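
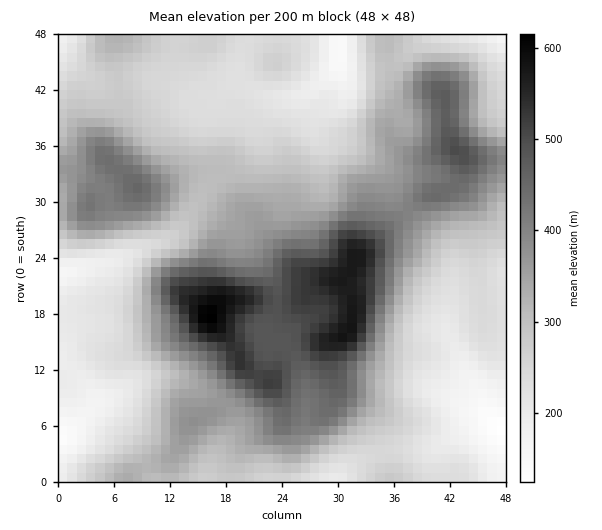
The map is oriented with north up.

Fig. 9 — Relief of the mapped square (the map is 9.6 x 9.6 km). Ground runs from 120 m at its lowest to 620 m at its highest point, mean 320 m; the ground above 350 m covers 33.1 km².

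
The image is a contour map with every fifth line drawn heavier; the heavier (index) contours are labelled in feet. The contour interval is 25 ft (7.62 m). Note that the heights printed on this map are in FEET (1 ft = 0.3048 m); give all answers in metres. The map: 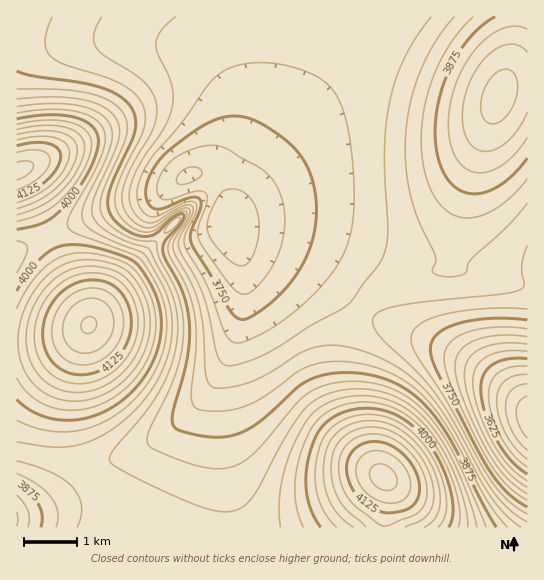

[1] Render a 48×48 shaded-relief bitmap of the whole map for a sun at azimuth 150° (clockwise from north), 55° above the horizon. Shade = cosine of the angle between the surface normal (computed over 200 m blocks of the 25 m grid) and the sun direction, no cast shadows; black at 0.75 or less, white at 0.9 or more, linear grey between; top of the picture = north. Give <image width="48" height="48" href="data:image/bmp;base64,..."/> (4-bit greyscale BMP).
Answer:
<image width="48" height="48" href="data:image/bmp;base64,Qk32BAAAAAAAAHYAAAAoAAAAMAAAADAAAAABAAQAAAAAAIAEAAATCwAAEwsAABAAAAAAAAAAAAAAABEREQAiIiIAMzMzAERERABVVVUAZmZmAHd3dwCIiIgAmZmZAKqqqgC7u7sAzMzMAN3d3QDu7u4A////AGZmZmZnd3d3d3d3d3d3d4iIiaqZmId2ZWZmZnd3d3d3d3d2ZmZnd3iIiZqZmId2VXd3d3d3d3d3d3ZmZmZmZ3eIiZmZiIdmVYh3d3d3d3d3dmZmZmZmZnd4iIiIiHdmVYiHd3d3d3d3ZmZmZmZmZmZ3d4iIh3dmVYiHd3d3d3dmZmZmZmZVVVZmZ3d3d3dmVYiIiHd3d3ZmZmZmZmVVVVVVZmZ3d3dmZoiIiIiId3dmZmZmZlVVVERFVWZmd3d2ZoiIiJmIiHd2ZmZmZlVURERERVVmZ3d3d4iImZmZmIh3ZmZmZlVURERERFVmZ3d3d4iImZmZmZiHZmZmZlVUREM0RFVmZ3eIiHiImZqqqZmIdmZmZlVURERERFVmd3iIiHiImZqqqqmYh2ZmZlVVRERERFVmd4iImXeImZqqqqqZh3ZmZlVVVERERVZneIiZmXd4iZmqqqqZiHZmZlVVVVVVVWZneImZmWd3iJmqqqqZmHZmZmVVVVVVZmd3iJmZmWZneImZqqqZmHdmZmZWZmZmZnd4iZmZmVZmd4iZmZmZmIdmZmZmZmZmd3eIiZmZmVVWZ3iImZmZiIdmZmZmZmd3d3iImZmZmVVVVmd4iJmYiId2ZmZmZmd3d4iImZmZmUREVWZ3iIiIiHd2ZmZmZmd3eIiIiZmZmERERVVmd3iIh3d2ZmZmZmd3d4iIiIiIiEREREVWZ3d3d3d2ZmZmZmZ3d3eIiIiIh1RERERVZnd3d3dmZmZmZmZmd3d3d3d3d1VEREREVnd3d3dmZmZmZmZmZnd3d3d3d2ZVRERERXh3d3dmZmZmZmZmZnd3d3d3d3dmVURERFiod3dmZmZmZmZmd3d3d3eIh4h3ZlVVQyW8mHd2ZmZmZmZnd3d3d4iIiKmYh3ZmVTBMyYd3ZmZmZ3d3d3d3d4iIiKqpmIh3dlIDqoh3d3d3d3d3d3d3d4iIiLuqqpmIh3UgSJh3d3d3d3d3d3d3d4iIiKq7qqqZmIdkRoiHd3d3d3d3d3d3d4iIiJqqqqqqmZh3ZneHd3d3d3d3Zmd3d4iIiHiaqqqqqpmId3d3d3d3d3d3ZmZ3d4iImVZ4maqqqqmZiHd3d3d3d3d3ZmZnd3iImURWeJmqqqqZiId3d3d3d3d3ZmZmd3iIiTNEVniZmZmZiIh3d3d3d3d3ZmZmZ3eIiSMzRWd4iZmZiIh3d3d3d3d3ZmZmZnd4iDMzRFVneIiIiIh3d3d3d3d3ZmZmZmd4iEMzREVmd3iIiIh3d3d3d3d3ZmZmZmZ3iERERFVWZ3d4iId3d3d3d3d3ZmZmZmZ3eFVVVVVWZnd3d3d3d3d3d3d3ZmZlVWZnd2ZmZmZmZnd3d3d3d3d3d3d3ZmZlVVZmd3dmZmZmd3d3d3d3d3d3d3d3dmZlVVVmZ3d3d3d3d3d3d3d3d3d3d3d3dmZlVVVWZnd3d3d3d3d3d3d3d3d3d3d3dmZlVVVWZnd3d3d3d3d3d3d3d3d3d3d3d2ZmVVVVZnd3d3d3d3d3d3d3d3d3d3d3d2ZmVVVVZg=="/>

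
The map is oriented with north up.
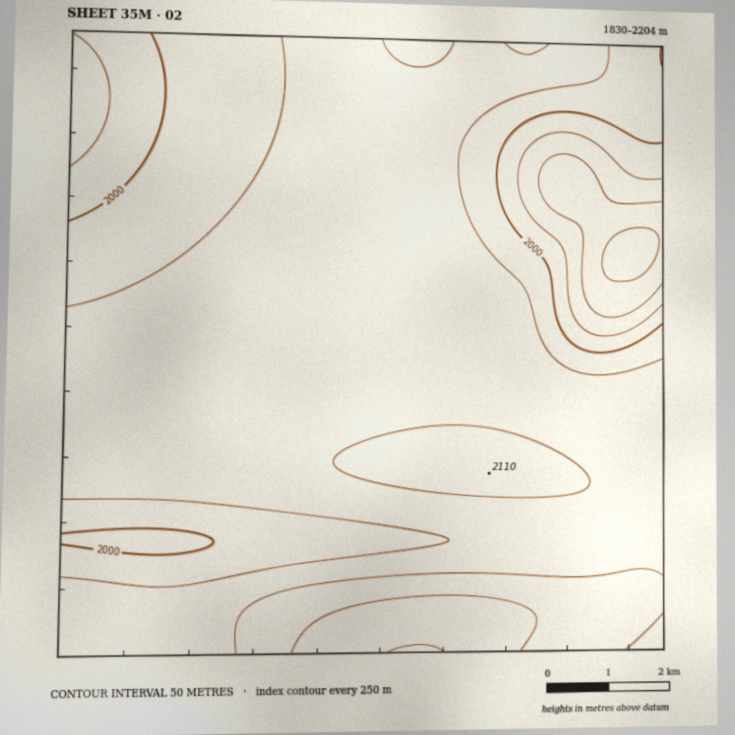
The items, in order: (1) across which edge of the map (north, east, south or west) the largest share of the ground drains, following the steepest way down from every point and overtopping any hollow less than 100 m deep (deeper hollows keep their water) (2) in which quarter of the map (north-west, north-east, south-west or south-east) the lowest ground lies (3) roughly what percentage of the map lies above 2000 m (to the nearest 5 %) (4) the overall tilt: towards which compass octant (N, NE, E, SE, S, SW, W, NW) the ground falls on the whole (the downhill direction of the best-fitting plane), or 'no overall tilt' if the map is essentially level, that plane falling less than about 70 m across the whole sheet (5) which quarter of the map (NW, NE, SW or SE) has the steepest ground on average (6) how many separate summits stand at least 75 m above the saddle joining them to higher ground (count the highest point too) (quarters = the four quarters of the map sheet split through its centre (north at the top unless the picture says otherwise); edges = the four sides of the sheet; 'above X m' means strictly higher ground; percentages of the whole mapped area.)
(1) Most of the ground drains across the western edge.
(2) Look to the north-east quarter for the lowest ground.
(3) Ground above 2000 m makes up about 85 % of the sheet.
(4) The general tilt is down to the north (the land rises towards the south).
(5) The steepest ground, on average, is in the north-east quarter.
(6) There is 1 summit with 75 m or more of prominence.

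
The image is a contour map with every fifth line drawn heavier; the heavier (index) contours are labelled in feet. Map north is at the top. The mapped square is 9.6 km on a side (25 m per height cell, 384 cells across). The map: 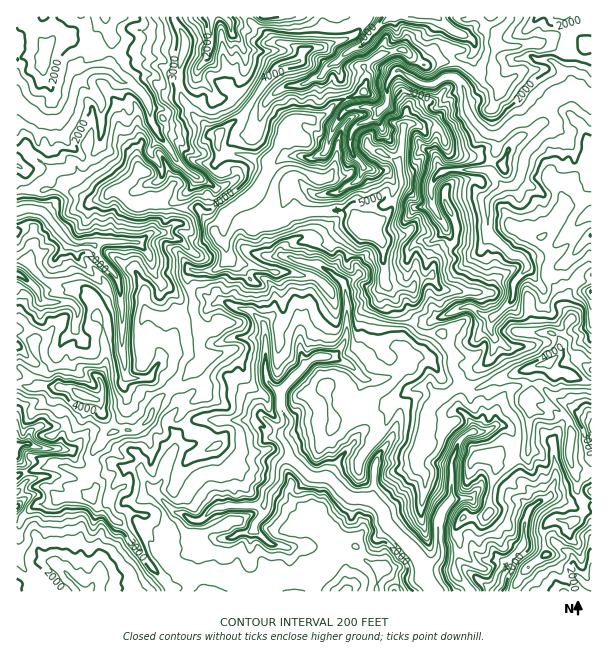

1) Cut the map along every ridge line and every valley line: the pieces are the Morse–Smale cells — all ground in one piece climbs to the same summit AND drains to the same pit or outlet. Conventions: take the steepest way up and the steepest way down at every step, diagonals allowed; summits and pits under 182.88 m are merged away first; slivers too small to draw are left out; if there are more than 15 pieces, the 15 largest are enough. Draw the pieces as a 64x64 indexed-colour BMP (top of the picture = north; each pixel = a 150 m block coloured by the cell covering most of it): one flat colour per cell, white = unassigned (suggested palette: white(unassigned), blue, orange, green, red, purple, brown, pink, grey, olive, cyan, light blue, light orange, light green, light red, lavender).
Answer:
<image width="64" height="64" href="data:image/bmp;base64,Qk12CAAAAAAAAHYAAAAoAAAAQAAAAEAAAAABAAQAAAAAAAAIAAATCwAAEwsAABAAAAAAAAAA////ALR3HwAOf/8ALKAsACgn1gC9Z5QAS1aMAMJ34wB/f38AIr28AM++FwDox64AeLv/AIrfmACWmP8A1bDFAHd3d3d3d3d3cREREREREREQAAAAERERERGqqq7u7u7ud3d3d3d3d3cRERERERERERAAAAARERERGqqqqu7u7u53d3d3d3d3cRERERERERERERAAABEREREaqqqqru7u7nd3d3d3d3dxEREREREREREREQABEREVERqqqqqq7u7ud3d3d3d3dxEREREREREREREREBEREVVRGqqqqqqu7u53d3d3d3dxEREREREREREREREREREVVVEaqqqqqq7u7nd3d3d3d3EREREREREREREREREREVVVURqqqqqqru7ud3d3d3d3EREREREREREREREREREVVVVRGqqqqqqu7u4Hd3d3dxERERERERERERERERERERVVVVEREaqqqqqqrgB3d3dxERERERERERERERERERERVVVVVRERGqqqqqqgAAAAdxERERERERERERERERERERFVVVVVEREaqqra3aAAAAAAAREREREREREREREREREREVVVVVURERqqrd3dAAAAAAARERH/ERERERERERERERERVVVVVRERGqrd3d0AAAAAABEREf8RERERERERERERERFVVVVVEREaqt3d3QAAAAAMwf////EREREREREREREREVVVVVURERqt3d3dAAAAAMzP////8RERERERERERERERVVVVVVERERVd3dAAwAAMzM//////EREREREREREREVVVVVVVURERFV3d3QDMAAzMzP////8RERERERERERERVVVVVVVREREVXd3dAMzMzMzMAAD/8REREREREREREREVVVVVVREVVVVd3d0AzMzMzMwAAA/xEREREREREREREVVVVVVVEVVVVV3d0ADMzMzMwAAAD/8RERERERERERERVVVVVVVVVVVVXd0AAMzMzMzAAAAA/xERERERERERERFVVVVVVVVVVVVdAAAAzMzMAAAAAAABEREREREREREREVVVVVVVVVVVVVAAAAAAAAAAAAAAAEQRERERERERERERFVVVVVVYiIVVUAAACAAAAAAAAEREREEREREREREREREREVVVVViIiIhQAIiIAAAAAAAAREREREERERERERERERERFVVVWIiIiIiIiIgAuwAAAABEREREQREREREREREREREVVVWIiIiIiIiAAAC7sAAAAEREREQRERERERERERERERVVVYiIiIiIiIAAALu7CwAAREREREEREREREREREREREVVYiIiIiIiIgAALu7u7sABEREREERERERERERERERERKIiIiIiIiIiAALu7u7u0REREREQREREREREREREREREiKIiIiIiIiIgAu7u7u7RERERERBEREREREREREREREiIiKIIiiCiIgAC7u7u7tEREREREEREREREREREREREiIiIiIiIiIiiAALu7u7tEREREREERERERERERERERESIiIiIiIiIiKIgAu7REREREREREQRERERERERERERESIiIiIiIiIiKIiAC7RERERERERERBERERERERERERERIiIiIiIiIiKIiCILREREREREREREREQREREREREREREiIiIiIiIiIogiIiRERERERERERERERBERERERERERESIiIiIiIiIiIiIiJEREREREREREREREERERERERERERIiIiIiIiIiIiIiIkREREREREREREREMxERERERERERIiIiIiIiIiIiIiIiREREREREREREREQzESERERERESIiIiIiIiIiIiIiIiJEREREREREREREQzMzIiIRERERIiIiIiIiIiIiIiIiIkREREREREREREQzMzMyIiIiIiIiIiIiIiIiIiIiIiIiRERERDREMzQzMzMzMzMiIiIiIiIiIiIiIiIiIiIiIiJEREQzMzMzMzMzMzMzMyIiIiIiIiIiIiIiIiIiIiIiIjMzMzMzMzMzMzMzMzMzMiIiIiIiIiIiIiIiIiIiIiIiMzMzMzMzMzMzMzMzMzMiIiIiIiIiIiIiIiIiIiIiIiIzMzMzMzMzMzMzMzMzMyIiIiIiIiIiIiIiIiIiIiIiIjMzMzMzMzMzMzMzMzZmIiIiIiIiIiIiIiIiIiIiIiIiMzMzMzMzMzMzMzM2ZmZiIiIiIiIiIiIiIiIiIiIiIiIzMzMzMzMzMzMzMzZmZmYiIiIiIiIiIiIiIiIiIiIiIjMzMzMzMzMzMzM5lmZmZiIiIiIiIiIiIiIiIiIiIiIiMzMzMzMzMzMzM5mZlmZmYiIiIiIiIiIiIiIiIiIiIiIzMzMzMzMzMzM5mZmZZmZmZmIiIiIiIiIiIiIiIiIiIjMzMzMzMzMzMzmZmZlmZmZmZiIiIiIiIiIiIiIiIiIiMzMzMzMzMzMzmZmZmZZmZmZmZiIiIiIiIiIiIiIiIiIzMzMzMzMzMzOZmZmZmWZmZmZmYiIiIiIiIiIiIiIiIjMzMzMzMzMzM5mZmZmZZmZmZmZiIiIiIiImYiIiIiIiMzMzMzMzMzMzmZmZmZmZZmZmZmIiIiIiImZiIiIiIiIzMzMzMzMzMzOZmZmZmZmZZmZmZiIiZmZmZmIiIiIiIjMzMzMzMzMzMzmZmZmZmZAAZmZmZmZmZmZmYiIiIiIiMzMzMzMzMzMzOZmZmZkAAAAABmZmZmZmZmZiIiIiIiIzMzMzMzMzMzOZmZmZkAAAAAAAZmZmZmZmZmIiIiIiIjMzMzMzMzMzM5mZmZkAAAAAAAAGZmZmZmZmIiIiIiIi"/>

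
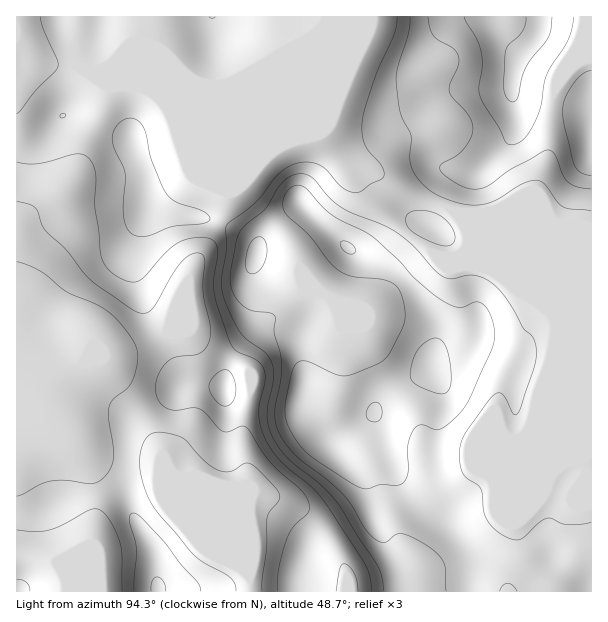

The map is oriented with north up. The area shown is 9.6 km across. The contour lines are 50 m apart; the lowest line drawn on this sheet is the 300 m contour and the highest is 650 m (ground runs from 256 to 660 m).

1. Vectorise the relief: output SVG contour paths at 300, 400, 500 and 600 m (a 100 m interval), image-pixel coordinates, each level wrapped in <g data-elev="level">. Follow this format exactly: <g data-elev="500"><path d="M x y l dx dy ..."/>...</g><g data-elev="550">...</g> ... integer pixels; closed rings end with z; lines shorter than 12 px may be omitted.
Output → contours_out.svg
<g data-elev="300"><path d="M30 591l-1-4-3-5-9-3"/><path d="M236 591l-1-6-3-6-8-6-21-11-9-7-35-40-9-14-8-21-2-19 3-18 4-6 4-3 11-2 20 5 5 4 19 21 15 9 9 1 15-9 6 1 9 7 18 20 2 4-1 5-10 12-2 7 0 27-5 33 0 12"/><path d="M17 530l18 2 13-2 14-5 28-15 6-1 5 1 10 13 9 20 2 12 0 36"/><path d="M17 262l22 8 27 22 30 12 13 8 11 11 11 15 6 10 1 9-3 15-4 12-5 5-13 10-4 8-1 10 6 39-3 11-5 9-7 5-7 3-27-4-17 2-31 14"/></g><g data-elev="400"><path d="M165 591l-1-9-6-5-3 1-3 3-1 10"/><path d="M221 405l6 1 4-2 5-11 0-7-3-9-3-5-5-2-4 1-6 4-5 6-1 5 3 10z"/><path d="M17 162l10 2 12-1 38-9 6 0 6 4 4 7 3 9-1 32 7 52 8 13 15 9 9 2 7-3 27-28 14-10 10-3 11-1 7 2 5 3 3 10-4 27 0 14 15 46 7 11 21 10 4 5 3 6 1 10-6 23 0 9 1 12 5 13 7 12 8 11 32 27 15 18 39 60 4 10 2 15"/><path d="M40 17l4 13 13 30 1 6-2 5-19 18-20 25"/></g><g data-elev="500"><path d="M500 591l3-5 4-3 6 2 4 6"/><path d="M591 522l-10 2-14 1-19-7-9 5-17 15-6 2-7-2-12-7-9-9-4-10-3-23-4-4-11-8-4-6-2-10 0-12 2-10 6-10 21-29 8-7 4 0 3 3 9 18 2 1 3-2 18-51 0-12-2-11-3-4-7-6-12-21-11-17-12-10-12-5-10-1-15 4-9-3-9-7-21-24-17-13-12-7-31-12-12-6-11-9-15-18-6-4-9-2-9 2-12 10-14 23-18 15-7 7-4 11-6 34 3 16 9 13 9 5 19 3 5 4-1 16 6 20 2 13-1 15-6 30 3 18 6 12 11 14 33 25 17 17 7 9 13 22 9 10 6 4 4 1 12-9 8 0 19 9 14 11 5 6 3 7 1 24"/><path d="M439 245l10 1 4-3 2-3-1-9-7-10-9-6-10-4-12 0-8 2-2 8 4 9 10 7z"/><path d="M410 17l-2 18-11 34-1 14 4 30 11 24-1 19 1 9 4 9 7 9 9 8 12 7 18 5 15 2 16-3 30-18 15-4 8 4 12 17 6 6 7 2 21 2"/></g><g data-elev="600"><path d="M373 422l5-1 4-5-1-9-4-5-6 2-5 9 1 6z"/><path d="M437 393l7 1 5-4 2-6 0-9-2-16-3-12-5-7-6-2-9 4-9 9-5 11-2 13 1 5 5 4z"/><path d="M349 254l4 0 2-2-1-5-6-5-7 0 1 6z"/><path d="M591 71l-9 3-9 10-8 15-2 12 1 15 10 39 7 8 10 3"/><path d="M464 17l13 22 4 14 1 13-3 23 2 9 18 30 7 14 6 3 6-2 6-4 11-17 6-15 5-31 22-35 4-12 2-12"/></g>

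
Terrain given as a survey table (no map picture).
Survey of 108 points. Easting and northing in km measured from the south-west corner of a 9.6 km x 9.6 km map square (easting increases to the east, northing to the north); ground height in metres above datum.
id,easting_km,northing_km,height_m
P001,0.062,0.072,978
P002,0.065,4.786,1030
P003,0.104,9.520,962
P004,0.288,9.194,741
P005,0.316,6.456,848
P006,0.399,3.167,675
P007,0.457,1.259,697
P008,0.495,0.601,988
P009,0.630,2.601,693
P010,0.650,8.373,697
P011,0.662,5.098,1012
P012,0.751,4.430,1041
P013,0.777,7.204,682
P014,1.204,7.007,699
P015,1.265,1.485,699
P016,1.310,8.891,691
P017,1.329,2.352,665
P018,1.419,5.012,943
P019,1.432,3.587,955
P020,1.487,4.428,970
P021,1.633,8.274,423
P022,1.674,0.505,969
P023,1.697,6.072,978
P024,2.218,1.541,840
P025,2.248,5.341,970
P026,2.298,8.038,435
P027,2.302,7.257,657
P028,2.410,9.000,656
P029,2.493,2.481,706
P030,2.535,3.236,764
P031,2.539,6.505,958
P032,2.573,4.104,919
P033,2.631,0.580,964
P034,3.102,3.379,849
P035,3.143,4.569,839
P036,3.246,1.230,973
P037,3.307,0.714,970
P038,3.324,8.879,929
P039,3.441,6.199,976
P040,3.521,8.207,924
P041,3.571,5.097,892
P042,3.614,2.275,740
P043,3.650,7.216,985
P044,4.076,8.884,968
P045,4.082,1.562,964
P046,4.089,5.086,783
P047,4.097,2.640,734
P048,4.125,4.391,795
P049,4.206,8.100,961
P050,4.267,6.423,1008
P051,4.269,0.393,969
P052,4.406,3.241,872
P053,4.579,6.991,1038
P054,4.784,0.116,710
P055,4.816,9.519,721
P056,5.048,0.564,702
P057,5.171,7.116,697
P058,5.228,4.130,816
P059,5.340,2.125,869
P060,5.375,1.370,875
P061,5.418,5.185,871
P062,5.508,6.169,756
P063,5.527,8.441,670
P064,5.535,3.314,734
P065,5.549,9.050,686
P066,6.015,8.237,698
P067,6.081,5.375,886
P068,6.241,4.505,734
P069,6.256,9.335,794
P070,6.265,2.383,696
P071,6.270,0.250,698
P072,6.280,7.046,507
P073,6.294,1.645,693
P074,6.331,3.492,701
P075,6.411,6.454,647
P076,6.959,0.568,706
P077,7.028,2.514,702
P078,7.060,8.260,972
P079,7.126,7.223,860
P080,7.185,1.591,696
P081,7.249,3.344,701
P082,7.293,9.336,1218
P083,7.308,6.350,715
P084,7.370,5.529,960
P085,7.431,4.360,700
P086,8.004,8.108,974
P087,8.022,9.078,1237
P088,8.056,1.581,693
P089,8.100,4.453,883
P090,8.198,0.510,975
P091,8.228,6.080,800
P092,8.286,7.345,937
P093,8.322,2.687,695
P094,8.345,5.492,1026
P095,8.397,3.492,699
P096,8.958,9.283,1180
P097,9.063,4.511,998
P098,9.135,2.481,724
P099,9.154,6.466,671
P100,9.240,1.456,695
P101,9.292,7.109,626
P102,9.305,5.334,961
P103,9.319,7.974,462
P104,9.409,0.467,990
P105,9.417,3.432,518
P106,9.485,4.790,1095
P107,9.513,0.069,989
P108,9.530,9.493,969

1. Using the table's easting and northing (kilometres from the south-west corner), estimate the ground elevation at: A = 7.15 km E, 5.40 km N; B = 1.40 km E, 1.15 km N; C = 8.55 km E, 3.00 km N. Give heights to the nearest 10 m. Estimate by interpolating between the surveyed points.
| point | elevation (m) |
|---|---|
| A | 870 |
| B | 780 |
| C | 710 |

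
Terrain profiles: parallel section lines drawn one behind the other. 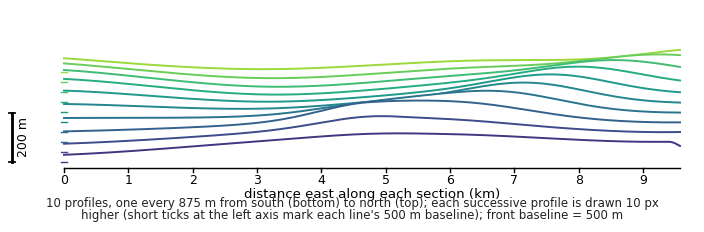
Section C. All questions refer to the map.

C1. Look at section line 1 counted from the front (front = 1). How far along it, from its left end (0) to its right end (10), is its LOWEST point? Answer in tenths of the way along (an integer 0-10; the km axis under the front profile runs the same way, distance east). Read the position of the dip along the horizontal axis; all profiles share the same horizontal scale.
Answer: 0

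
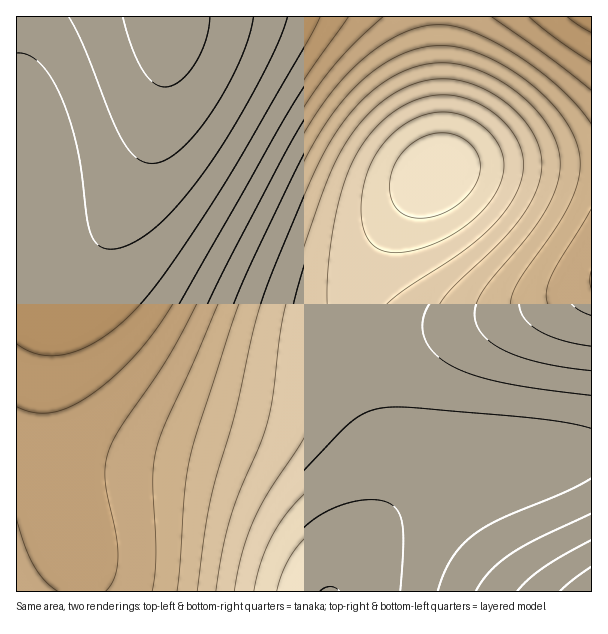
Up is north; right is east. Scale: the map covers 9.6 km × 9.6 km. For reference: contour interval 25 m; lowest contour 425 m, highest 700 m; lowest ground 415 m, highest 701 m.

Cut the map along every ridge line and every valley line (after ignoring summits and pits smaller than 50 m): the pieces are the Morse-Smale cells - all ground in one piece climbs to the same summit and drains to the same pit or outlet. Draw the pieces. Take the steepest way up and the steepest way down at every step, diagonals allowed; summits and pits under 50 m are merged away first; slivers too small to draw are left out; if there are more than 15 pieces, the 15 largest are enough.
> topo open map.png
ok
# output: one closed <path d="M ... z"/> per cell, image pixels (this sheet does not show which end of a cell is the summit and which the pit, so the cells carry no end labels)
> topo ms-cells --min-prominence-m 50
<path d="M165 16l-149 1 0 574 316 1 12-23 24-33 28-30 30-22 15-8 44-12 106-12 0-164-60 19-96 24-69 12-61 3-56-8-37-12-44-22-34-28-13-19-3-9 0-17 4-16 20-45 15-50 9-55 2-44z"/><path d="M437 16l-270 0-1 49-9 55-15 50-20 45-4 16 0 17 3 9 13 19 34 28 44 22 37 12 56 8 61-3 69-12 96-24 60-19 0-124-111 0-41 6 3-18 0-29z"/><path d="M591 452l-106 12-21 5-38 15-30 22-28 30-24 33-12 22 259 1z"/><path d="M591 16l-153 1 4 106-2 47 9-2 31-4 112 0z"/>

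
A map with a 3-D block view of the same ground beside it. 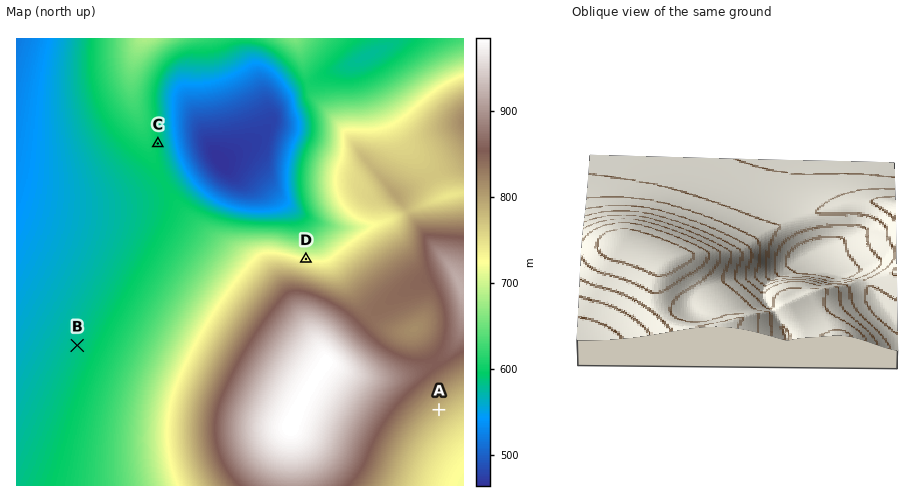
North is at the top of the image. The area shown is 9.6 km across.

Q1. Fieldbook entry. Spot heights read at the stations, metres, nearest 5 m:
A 785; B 585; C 595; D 720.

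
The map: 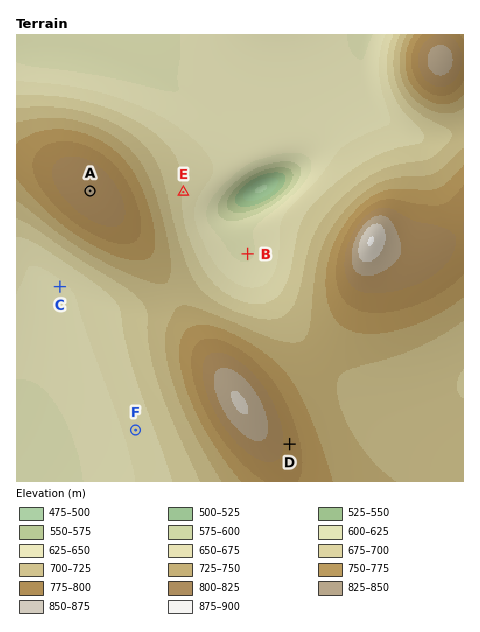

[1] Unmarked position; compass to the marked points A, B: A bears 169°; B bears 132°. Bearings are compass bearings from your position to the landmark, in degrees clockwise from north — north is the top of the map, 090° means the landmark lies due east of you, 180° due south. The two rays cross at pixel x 72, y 95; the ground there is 670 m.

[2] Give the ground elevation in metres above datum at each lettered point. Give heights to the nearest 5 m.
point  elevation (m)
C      645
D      790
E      670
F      660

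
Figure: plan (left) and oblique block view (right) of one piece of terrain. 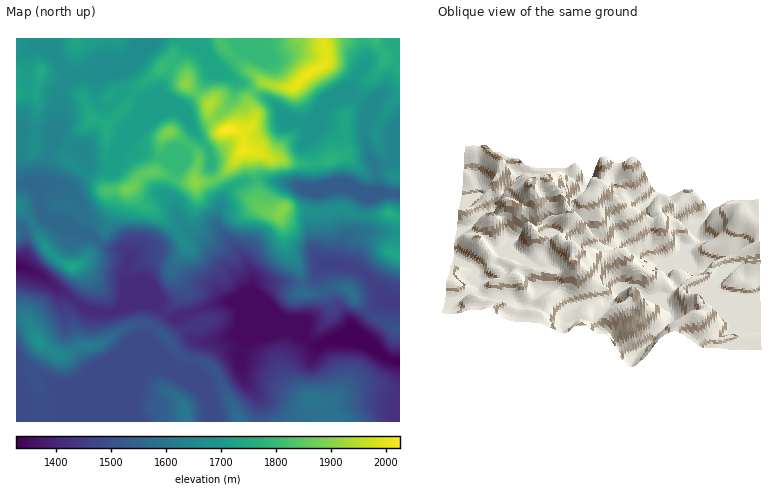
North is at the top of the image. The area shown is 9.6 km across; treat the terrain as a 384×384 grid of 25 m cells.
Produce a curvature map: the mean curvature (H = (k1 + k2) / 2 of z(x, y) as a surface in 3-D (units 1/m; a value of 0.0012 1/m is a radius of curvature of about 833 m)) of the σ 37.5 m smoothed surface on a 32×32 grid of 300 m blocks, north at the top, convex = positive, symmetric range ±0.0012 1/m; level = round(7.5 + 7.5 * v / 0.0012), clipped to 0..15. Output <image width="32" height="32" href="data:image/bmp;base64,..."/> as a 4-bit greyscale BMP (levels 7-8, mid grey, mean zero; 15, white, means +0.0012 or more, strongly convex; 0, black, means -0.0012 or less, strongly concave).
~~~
<image width="32" height="32" href="data:image/bmp;base64,Qk12AgAAAAAAAHYAAAAoAAAAIAAAACAAAAABAAQAAAAAAAACAAATCwAAEwsAABAAAAAAAAAAAAAAABEREQAiIiIAMzMzAERERABVVVUAZmZmAHd3dwCIiIgAmZmZAKqqqgC7u7sAzMzMAN3d3QDu7u4A////AHiHd3d3aHjEddiJmHeJmHd4h4d3d3laxWq2RnmYh3ZneId3d3dpu1Ztc2iKupmHd3llV3d3eHR3izaZiXeJmaiFSZRnd3d3eNdHiIc3map1N77HZGd3aaqFaIqIVpiVNU+4fu5Xdpo0V3dnl2RVVUtslVdq2GjHeYZndmeKVlSMmoWHVGvaU4q6Z3dUOcI8uJqVk0ZUVXhTV2dziEaUx2aYlDebZ3dZu3VXR9/ra/VndkBaqVdzqXZqdYZHWL2VVlIH+odXZdhmh3RGfVVVRFhDv764dZeKqVeVir02ZVatVfU2szZmKteYRlq4Bnh3642mdT5TMl1ogmQ3uziVdldbRmd5iHrGiCfYa8lYhmZYtniXWIm9hJdojNv3u8zb/8V5dHxqh2OMM5ya90SrITRmd2TPz5I47JNnpRAjRDU1ZVVodinMxtmdMzIjliGsnpiZx0pVelZaDNmP/N3r03Z7WHdbaEdmexbbyqFom5O3anaFTFd6uJC2d7a1WHlmpmllfXtnVf4Fz7uQKGZrWJZqd1i3p3ZFHGSa80ZmnVa1enZrV3pndB7Ua3BJZGd2appmjFuXdUrG22gr/4I2h0h5h2ZmaMlM8zQV+o7Jc3xoicZ3d3VMp9VVrENIzuhFt3ZmmGaHVrh1W4Z2VVnEU6eHdqqYp3RnZpp3d5d7pomW"/>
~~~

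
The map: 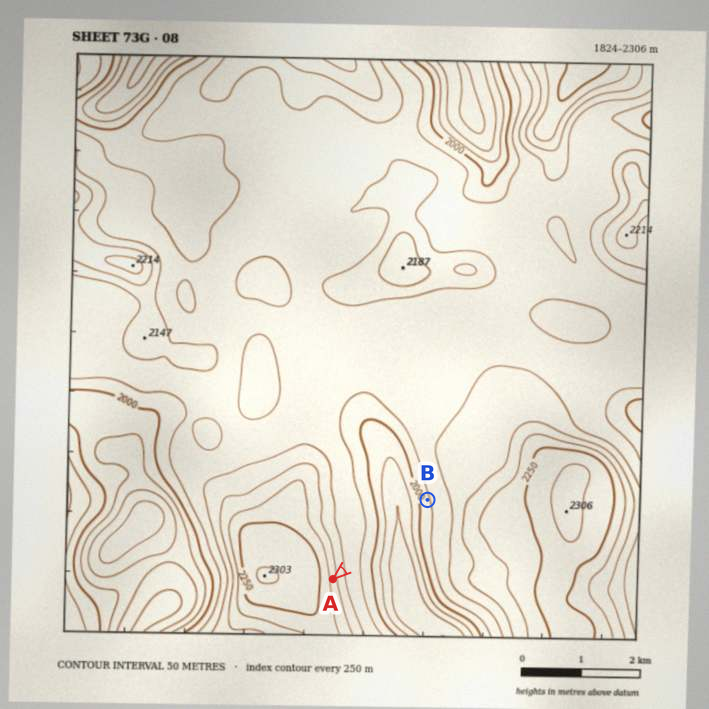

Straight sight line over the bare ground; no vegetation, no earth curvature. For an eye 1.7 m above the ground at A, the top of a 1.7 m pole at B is visible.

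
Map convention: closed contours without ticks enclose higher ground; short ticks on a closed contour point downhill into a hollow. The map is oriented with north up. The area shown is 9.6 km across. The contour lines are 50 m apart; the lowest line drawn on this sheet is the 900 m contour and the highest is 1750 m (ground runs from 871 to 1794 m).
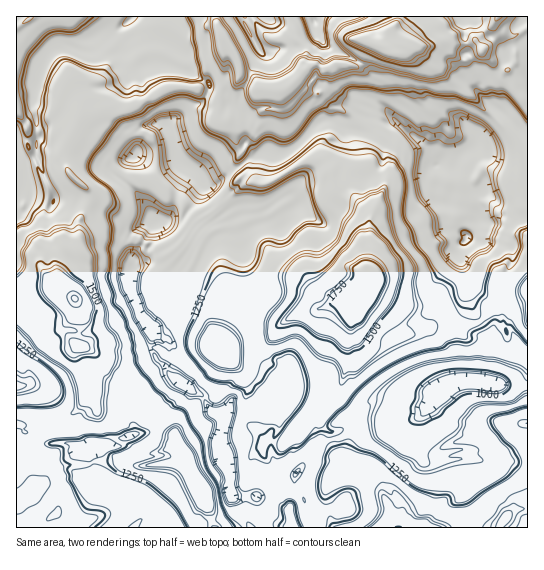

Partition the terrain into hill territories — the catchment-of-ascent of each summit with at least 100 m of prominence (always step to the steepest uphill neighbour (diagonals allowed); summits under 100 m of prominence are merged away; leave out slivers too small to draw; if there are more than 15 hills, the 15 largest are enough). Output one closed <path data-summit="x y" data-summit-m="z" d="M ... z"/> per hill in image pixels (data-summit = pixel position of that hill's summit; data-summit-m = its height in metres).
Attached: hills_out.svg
<path data-summit="355 305" data-summit-m="1794" d="M506 115l-3 0-13 14-13 9 0 7-3 3-9 4-12 12-7 3-9-2-4-3-4-12-12-13-16-10-8-10-15 3-11 11-10 0-20-6-7-4-8 0-31 28-8 4-18-2-16 8-10 8-10 4-20 16-16-18-7-2-7-8-7-24-7-11-6-1-14 2-6 5-3 24-22 13-2 4 23 19 21 32-9 1-10 5-8 9 2 36-3 9 4 7 8 26 10 14 16-5 14-13 7-25 21-41 11-10 19 0 3 7 3 19 0 16 3 12-2 20 10 20-3 9 1 9 8 14 16 15 10-1 4 7-1 3-20 4-6 6 0 8-3 2-15 4-18 1-11 39 3 8 8 6 3 14 14 0 14-6 15 0 12 6 8-1 21-31 12-5 15-3 13-8 24-2 10-6 26-2 9-6 11-15 2-9 10-6 22-3 32 4 11-10 7-17-3-18-9-12-8 2-7 12-1 17 0-21-8-15-10-11-5-16-3-22-6-18 0-5 6-9 3-12 5-6 14 0 11-7 30 1 0-79-5-3-7-12z"/><path data-summit="75 298" data-summit-m="1725" d="M125 24l-11 8-20 5-9 12-14-2-17 2-7 8-4 8-8 24-3 16 5 21-1 29-16 7 5 11 4 29-4 9-9 4 1 313 117 0 9-10-3-15-10-8-28-10-9 0 2-12-6-15 0-7 6-4 19 0 7-8 26-7 20-15 5-8 13-10 4-8-3-6-17-11-18-24 1-17-12-18-8-26-4-7 3-9-2-36 8-9 10-5 9-1-21-32-16-11-7-9 10-9 14-7 1-21 4-5 18-5 7 1 12-7 13-12 10-2 7-10 1-10-20-12-24-8-8-2-10 3-7-19-12-11z"/><path data-summit="394 53" data-summit-m="1641" d="M527 16l-394 0-5 7 6 10 29 6 8 4 14 12 2 15 22 13-1 10-7 10-10 2-13 12-13 8 7 10 7 24 7 8 7 2 16 18 20-16 10-4 10-8 16-8 18 2 8-4 31-28 8 0 7 4 20 6 10 0 11-11 15-3 8 10 16 10 12 13 4 12 4 3 6 2 10-3 12-12 9-4 3-3 0-7 13-9 13-14 11 6 9 14 4 2z"/><path data-summit="398 527" data-summit-m="1505" d="M469 380l-16 1-14 6-4 11-11 15-9 6-26 2-10 6-24 2-13 8-15 3-12 5-20 30 0 7 8 11 1 8 7 13 1 13 158 1 3-10-8-17 0-6 10-12-3-24 11 1 8-5 16 6 21-3 0-71-39-3z"/><path data-summit="203 494" data-summit-m="1489" d="M190 389l-5 9-13 11-1 5-24 18-26 7-7 8-19 0-6 4 0 7 6 15-2 12 9 0 28 10 10 8 3 15-8 8 0 2 109-1-7-22-8-12-1-30-8-6-3-8 10-34-13-2-11-16z"/><path data-summit="219 349" data-summit-m="1490" d="M229 233l-12 3-9 9-21 41-7 25-14 13-15 6 8 7 10 4 0 9-5 12 0 4 5 8 22 17 8 2 10 16 8 6 9 0 3-6 17 0 15-4 3-2 0-8 6-6 21-4-3-10-11 1-16-15-8-14-1-9 3-9-10-20 2-20-6-47-3-7z"/><path data-summit="527 289" data-summit-m="1485" d="M509 216l-11 0-11 7-14 0-5 6-3 12-6 9 0 5 6 18 3 22 5 16 10 11 8 15 0 21 1-17 7-12 8-2 9 12 3 8-3 19-4 8-11 9 2 2 24 2 1-169z"/><path data-summit="29 19" data-summit-m="1355" d="M131 16l-115 1 0 136 5 8 15-6 1-29-5-23 7-28 8-18 7-8 11-2 20 2 9-12 23-6 13-11z"/><path data-summit="505 519" data-summit-m="1480" d="M494 455l-11 5-11-1 3 24-10 12 0 6 8 17-2 9 56 1 1-69-21 2z"/><path data-summit="293 527" data-summit-m="1332" d="M274 471l-15 0-14 6-15-1-1 17 4 3 22 0 6 23 5 9 45 0 0-14-7-13-1-8-8-11 0-5-14-1z"/>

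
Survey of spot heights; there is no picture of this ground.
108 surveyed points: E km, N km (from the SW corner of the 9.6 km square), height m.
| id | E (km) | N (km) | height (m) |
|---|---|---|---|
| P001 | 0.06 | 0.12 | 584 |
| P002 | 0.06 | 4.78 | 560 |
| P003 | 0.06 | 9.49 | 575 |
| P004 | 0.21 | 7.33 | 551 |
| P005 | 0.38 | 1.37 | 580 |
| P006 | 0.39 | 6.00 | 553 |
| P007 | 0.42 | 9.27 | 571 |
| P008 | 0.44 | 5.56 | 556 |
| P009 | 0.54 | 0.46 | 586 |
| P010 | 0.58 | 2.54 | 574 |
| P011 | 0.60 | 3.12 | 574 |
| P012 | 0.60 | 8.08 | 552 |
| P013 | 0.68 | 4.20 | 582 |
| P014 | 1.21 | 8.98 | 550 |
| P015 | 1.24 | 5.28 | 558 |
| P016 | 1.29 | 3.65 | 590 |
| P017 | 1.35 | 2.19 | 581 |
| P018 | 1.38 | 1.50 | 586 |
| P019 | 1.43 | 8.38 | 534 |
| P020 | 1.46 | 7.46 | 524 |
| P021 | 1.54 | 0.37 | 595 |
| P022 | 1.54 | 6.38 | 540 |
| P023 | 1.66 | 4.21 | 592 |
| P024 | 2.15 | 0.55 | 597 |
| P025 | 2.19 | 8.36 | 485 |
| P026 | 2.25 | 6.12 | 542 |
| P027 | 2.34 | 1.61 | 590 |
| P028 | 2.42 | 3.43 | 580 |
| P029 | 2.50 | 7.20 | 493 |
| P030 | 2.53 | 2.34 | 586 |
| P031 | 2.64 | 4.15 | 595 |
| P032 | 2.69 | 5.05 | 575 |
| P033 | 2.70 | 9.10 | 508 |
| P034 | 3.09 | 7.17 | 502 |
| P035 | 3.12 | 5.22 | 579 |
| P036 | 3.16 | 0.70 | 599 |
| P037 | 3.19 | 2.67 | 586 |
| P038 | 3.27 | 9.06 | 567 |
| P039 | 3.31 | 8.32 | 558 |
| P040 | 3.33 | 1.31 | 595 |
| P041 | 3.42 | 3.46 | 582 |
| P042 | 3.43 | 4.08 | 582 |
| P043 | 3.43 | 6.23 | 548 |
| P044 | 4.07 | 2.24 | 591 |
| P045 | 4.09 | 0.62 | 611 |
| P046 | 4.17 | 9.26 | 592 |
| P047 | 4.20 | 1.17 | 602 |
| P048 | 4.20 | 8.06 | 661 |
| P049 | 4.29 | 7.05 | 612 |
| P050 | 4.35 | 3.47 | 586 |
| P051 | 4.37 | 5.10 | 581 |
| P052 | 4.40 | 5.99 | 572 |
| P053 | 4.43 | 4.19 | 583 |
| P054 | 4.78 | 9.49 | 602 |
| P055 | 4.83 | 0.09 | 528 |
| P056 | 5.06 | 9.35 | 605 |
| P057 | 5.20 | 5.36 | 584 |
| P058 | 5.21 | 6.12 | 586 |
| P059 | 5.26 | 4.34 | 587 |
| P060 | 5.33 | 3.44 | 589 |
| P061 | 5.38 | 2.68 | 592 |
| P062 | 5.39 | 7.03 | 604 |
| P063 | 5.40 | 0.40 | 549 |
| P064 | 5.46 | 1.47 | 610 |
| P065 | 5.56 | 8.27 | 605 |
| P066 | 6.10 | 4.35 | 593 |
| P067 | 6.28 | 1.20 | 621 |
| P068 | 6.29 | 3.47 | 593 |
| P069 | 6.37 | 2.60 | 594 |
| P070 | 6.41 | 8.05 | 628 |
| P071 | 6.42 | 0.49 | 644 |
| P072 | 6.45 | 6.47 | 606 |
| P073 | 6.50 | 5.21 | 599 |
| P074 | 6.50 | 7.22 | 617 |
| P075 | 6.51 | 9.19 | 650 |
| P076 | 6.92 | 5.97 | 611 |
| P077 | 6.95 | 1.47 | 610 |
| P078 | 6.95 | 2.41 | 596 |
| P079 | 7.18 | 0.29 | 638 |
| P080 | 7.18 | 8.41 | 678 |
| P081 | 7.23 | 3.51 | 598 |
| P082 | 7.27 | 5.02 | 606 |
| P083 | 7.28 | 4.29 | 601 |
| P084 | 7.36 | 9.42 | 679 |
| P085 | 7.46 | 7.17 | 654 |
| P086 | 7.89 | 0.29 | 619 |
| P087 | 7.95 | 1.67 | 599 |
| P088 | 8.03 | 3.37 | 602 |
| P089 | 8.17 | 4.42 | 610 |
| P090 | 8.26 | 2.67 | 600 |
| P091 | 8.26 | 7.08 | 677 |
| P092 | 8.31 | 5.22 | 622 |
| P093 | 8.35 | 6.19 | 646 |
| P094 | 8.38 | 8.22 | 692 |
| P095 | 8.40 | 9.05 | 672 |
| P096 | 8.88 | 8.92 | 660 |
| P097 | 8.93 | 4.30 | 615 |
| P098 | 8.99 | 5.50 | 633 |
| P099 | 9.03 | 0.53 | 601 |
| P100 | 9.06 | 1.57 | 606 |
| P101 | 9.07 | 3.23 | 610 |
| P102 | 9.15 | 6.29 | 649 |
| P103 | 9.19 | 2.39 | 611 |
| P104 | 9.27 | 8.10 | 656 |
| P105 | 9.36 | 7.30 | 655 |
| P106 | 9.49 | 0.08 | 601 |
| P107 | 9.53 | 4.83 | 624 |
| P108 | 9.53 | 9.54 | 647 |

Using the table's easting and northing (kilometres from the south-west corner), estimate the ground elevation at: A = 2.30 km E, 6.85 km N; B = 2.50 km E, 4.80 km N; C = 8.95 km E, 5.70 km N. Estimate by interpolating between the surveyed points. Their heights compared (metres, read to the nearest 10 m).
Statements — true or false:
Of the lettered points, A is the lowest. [true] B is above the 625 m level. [false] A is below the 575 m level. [true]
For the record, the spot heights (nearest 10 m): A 510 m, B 580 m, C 640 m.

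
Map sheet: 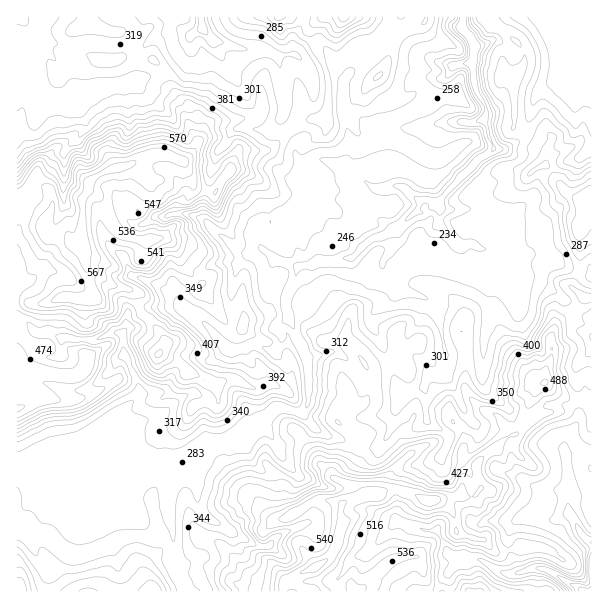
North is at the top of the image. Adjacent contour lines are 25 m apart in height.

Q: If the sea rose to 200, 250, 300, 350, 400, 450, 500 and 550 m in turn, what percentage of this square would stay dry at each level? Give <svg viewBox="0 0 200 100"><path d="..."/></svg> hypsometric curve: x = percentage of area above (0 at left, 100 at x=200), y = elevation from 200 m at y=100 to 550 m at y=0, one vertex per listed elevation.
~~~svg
<svg viewBox="0 0 200 100"><path d="M194 100l-21-14-47-15-44-14-26-14-18-14-16-15-12-14"/></svg>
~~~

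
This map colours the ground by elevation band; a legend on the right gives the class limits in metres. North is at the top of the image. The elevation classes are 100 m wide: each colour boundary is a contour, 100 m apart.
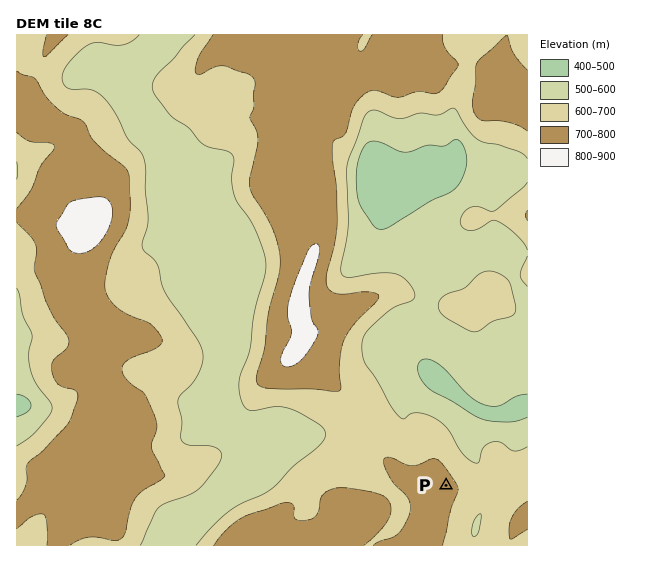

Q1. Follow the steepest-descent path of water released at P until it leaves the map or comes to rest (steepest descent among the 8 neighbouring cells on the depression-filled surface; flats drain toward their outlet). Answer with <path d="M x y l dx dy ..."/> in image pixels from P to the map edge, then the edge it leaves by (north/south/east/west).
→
<path d="M446 485l4 0 23-22 0-10-6-9 0-11 11-10 1-3 0-8 12 1 2 2 10 0 2-2 10 0 10-6 2 0"/>
exit: east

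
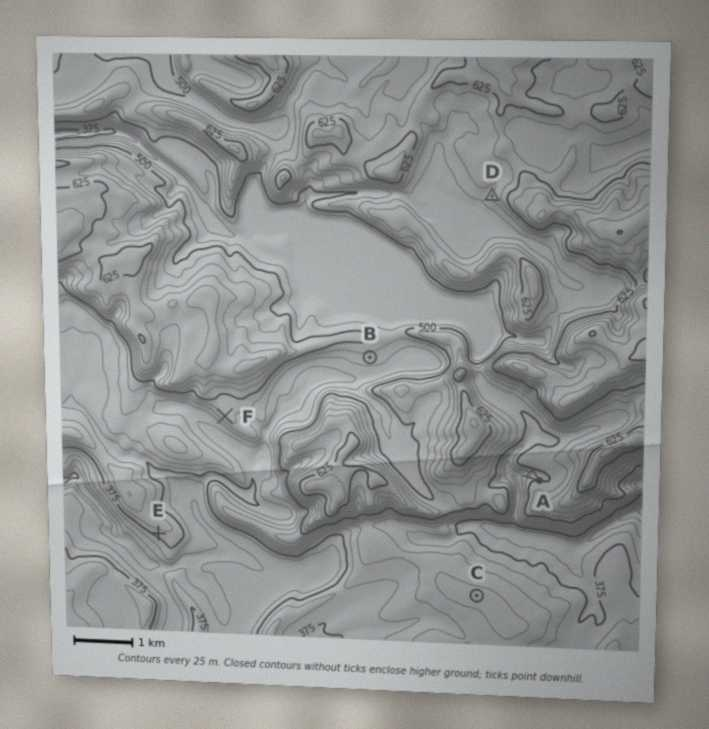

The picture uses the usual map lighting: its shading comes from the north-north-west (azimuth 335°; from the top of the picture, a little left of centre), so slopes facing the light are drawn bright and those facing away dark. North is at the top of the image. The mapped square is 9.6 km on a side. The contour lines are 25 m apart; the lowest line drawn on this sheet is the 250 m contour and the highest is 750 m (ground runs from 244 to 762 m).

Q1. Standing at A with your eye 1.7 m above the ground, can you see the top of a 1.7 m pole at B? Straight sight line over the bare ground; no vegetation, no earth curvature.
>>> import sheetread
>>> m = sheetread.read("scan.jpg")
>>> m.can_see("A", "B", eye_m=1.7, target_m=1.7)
False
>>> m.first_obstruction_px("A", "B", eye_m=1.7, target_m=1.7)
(504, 455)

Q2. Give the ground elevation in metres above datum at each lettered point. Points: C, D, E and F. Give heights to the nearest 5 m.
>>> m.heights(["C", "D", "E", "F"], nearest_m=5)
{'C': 455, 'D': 575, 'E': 390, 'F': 475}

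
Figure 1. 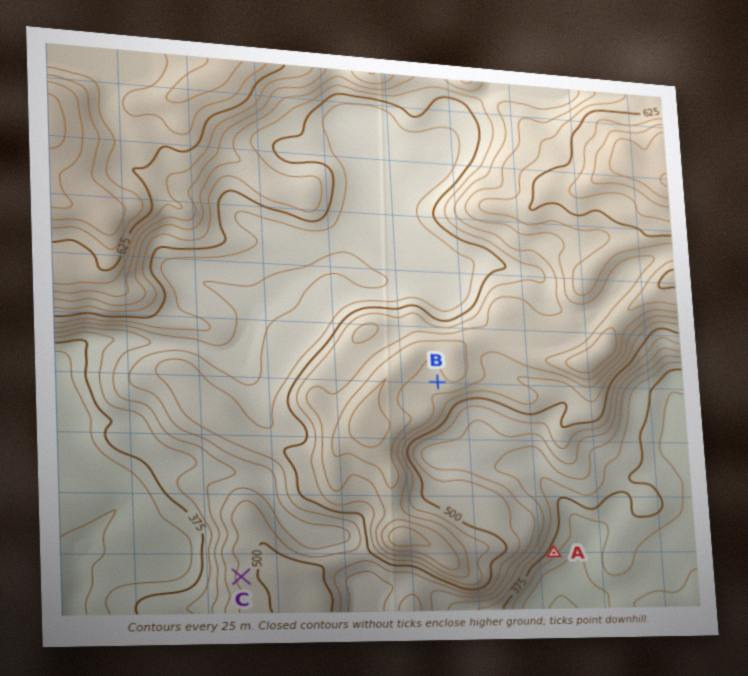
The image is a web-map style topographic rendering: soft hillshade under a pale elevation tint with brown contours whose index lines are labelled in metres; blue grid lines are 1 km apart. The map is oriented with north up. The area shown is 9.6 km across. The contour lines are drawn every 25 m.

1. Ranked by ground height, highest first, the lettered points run B C A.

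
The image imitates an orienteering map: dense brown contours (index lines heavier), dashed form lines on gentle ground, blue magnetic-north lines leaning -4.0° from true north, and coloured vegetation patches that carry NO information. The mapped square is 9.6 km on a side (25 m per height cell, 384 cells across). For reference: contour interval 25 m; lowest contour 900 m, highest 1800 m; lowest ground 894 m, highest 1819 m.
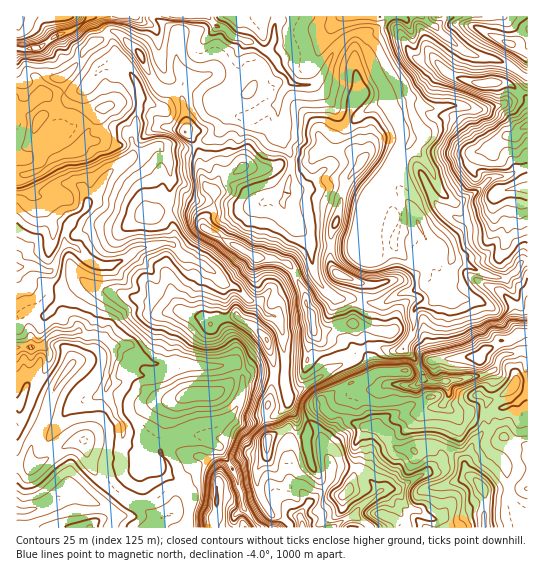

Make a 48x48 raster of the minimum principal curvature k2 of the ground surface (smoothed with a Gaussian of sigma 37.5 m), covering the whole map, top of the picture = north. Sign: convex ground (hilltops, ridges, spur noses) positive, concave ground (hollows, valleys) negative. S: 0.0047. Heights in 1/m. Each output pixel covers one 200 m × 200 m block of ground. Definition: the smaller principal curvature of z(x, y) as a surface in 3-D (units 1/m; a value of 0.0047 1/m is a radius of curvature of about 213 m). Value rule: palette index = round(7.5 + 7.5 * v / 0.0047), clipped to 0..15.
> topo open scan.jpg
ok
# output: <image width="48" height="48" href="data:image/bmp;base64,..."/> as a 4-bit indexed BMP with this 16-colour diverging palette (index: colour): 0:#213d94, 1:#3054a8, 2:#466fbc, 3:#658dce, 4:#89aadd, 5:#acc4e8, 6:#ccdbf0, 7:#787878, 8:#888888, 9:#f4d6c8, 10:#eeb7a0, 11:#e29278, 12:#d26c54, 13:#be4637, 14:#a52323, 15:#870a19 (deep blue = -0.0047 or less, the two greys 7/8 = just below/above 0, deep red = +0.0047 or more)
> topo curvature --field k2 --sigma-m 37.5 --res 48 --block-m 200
<image width="48" height="48" href="data:image/bmp;base64,Qk32BAAAAAAAAHYAAAAoAAAAMAAAADAAAAABAAQAAAAAAIAEAAATCwAAEwsAABAAAAAAAAAAlD0hAKhUMAC8b0YAzo1lAN2qiQDoxKwA8NvMAHh4eACIiIgAyNb0AKC37gB4kuIAVGzSADdGvgAjI6UAGQqHAId4h4hmd3d3F3YYATgWhAUjRmdlZmd1d1Vnd2ZVVneIF3YQaXUnZoJJhmRXV2h1d3dmd3Znh3d4M3dwh2eDVoczZzhnZXZ1Z3d2d2Z3dneGU3chdndmNnh1REmHdmiGWGh2Zmd3Z2ZmcpoGdnd2c2dmZkFWZ3hlZ3iHZod2eHhnc2YHhnZodWZWZoc1V3ZmZ2d3dYd2eHd4hjBmaGZXZlZliGhmZ3ZmeGdnd4h1d3Z3d1JpWFZnVklleHh3dXZXd2dmeIh2Z3dmZ3U2i2ZnVlV2dliIZHdZd2d1d4eGV3d2ZmZCNWk2NnaHd2VmdmdXZnZ3Z3d0h3d3dmU2dAQVeGdodmZ3dmZnd4Z3Z3dmeIiId4dDeXFZh3ZmZndTR2V1V3ZnZ3ZYd3d4h4hid3QXp3Z2eHSZF4hndHdXdnhGZ3Z4iHhzZ2RQN3h3QQAAAVdmhXdXh2dXd3ZmZmZkVnOIMTV4d6QHZQAEdGVkeHdld2ZlRERVVmN4dlMkVoCnh3pjhkNFeHh0dWd2Z3ZFZ1NmZnZlIAR3d3dzI1Q1h1Y2VnZ2iIc2aTN3h3ZmaAVVVmhYhoWCI0VnZ3d3eJVHdzRodmdniXF2ZmWFd3eHhWdmeIh4eIV3gzV4VHl3Z2KGZ2RTdYd3d3d3Znd4eHSVU1R3g2dmWGJWdnYzRHd3d3d3h3d3Z3RwJGR4VERVQ2dmZlRnZnd3d3d4VoZ3d3QUhFZ3E2Z3dkRWd2d4N3h1eHd1eHaHd1RmZVZzKJdmiIV3ZoUQNlRDeGREd1iGdEVWhmiCV2U0RUZ3ZkR5U2eFZ0Z2NYiDRVZ2l3hjZlRnZmd4ZWVodHZ4NHeIdCIlVGeHZmZVVmV3d3d3VnhXdXdoOGeId4dUaIZmZmZmZ2R3d3d1Vnd2d3h3VXd4h4hViVVlZnZ2aJN3d2hUd2Z2d3iHdUh3eIhViHZmd3Z3Z3Rnd2c4hleGd3iHeVVniIhWVFVmd2d3d3VXd3VXU1eHd1Vnh1V3eHdXSJd2d3Z3ZnZGd3R1VjGYd5dUVWZXiHdUWGVnd3R2d3dld2ZzZoUEaIeHdlZVd3hHdmd4d4N4VneFV2hUaIVkNVZ4eIdkRndHd3Z5doR4dmaIVmc3eIeIZndneHeIVUVVR3dndmR4h3h4ZWZneZeGdmdnd3iGRmQ2dVZmZmZWd2d4hnZVd3h3hWdnd3ZlZHhZh2Z2Z2doh3Z3dndlVnZ4Z3eHd3d3c4dWdmZnd2d3h2ZYZ2eHdmVGd2Z2d3iIg2RnZnd3dld3dWdlZ2dUQyIiRmZmdmd4g1hnd3d4iFd3dniHZ2V3ZVZmVodWZmd3c3dnd3d3h4REZ3eGdlZ2Z3iIdHZ3h2Z3ZHVoh4d3h2SIV3h2dFZ3h3aIQHh2d3ZnR2R3d3d4iDiIdIh2VHh4dmVBFxI3Z3ZkWGR3d3h3c2d3dHhnRoZ4dTQ1d1MCWHhkh2WHdodSNlh3dzdlV3SHM3Z4hphxAId3hmWIeEJHd0h3d2RFaFRyR3h3ZodnhQERIldDJBZ3h0d3d4d2MxQUVUNFZg=="/>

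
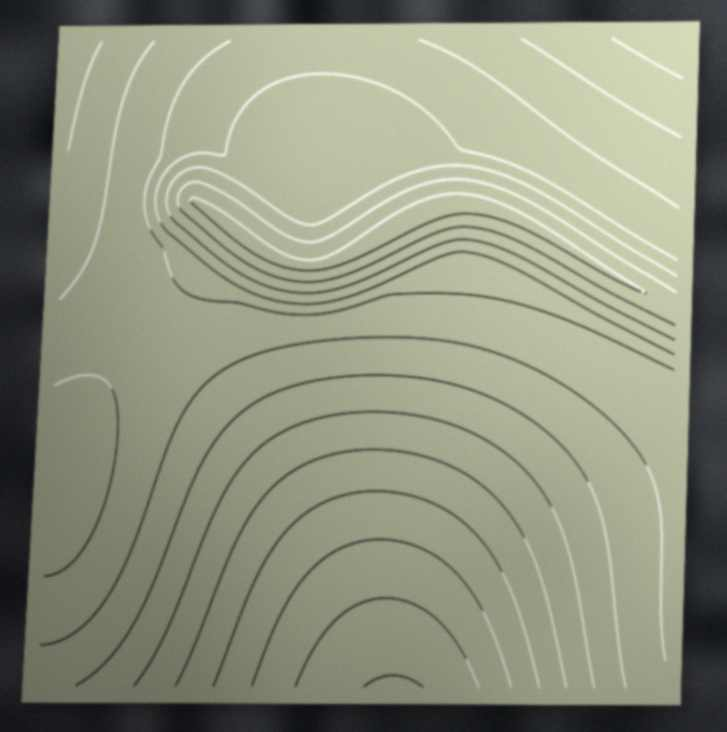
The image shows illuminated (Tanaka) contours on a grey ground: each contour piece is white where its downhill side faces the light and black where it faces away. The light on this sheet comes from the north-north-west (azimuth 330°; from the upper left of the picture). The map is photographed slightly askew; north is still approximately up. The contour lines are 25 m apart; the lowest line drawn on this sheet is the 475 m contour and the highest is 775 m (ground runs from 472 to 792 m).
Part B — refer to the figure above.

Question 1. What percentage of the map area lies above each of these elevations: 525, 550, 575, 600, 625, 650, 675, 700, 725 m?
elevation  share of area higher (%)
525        93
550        89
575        83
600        77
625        69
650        54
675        33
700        19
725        10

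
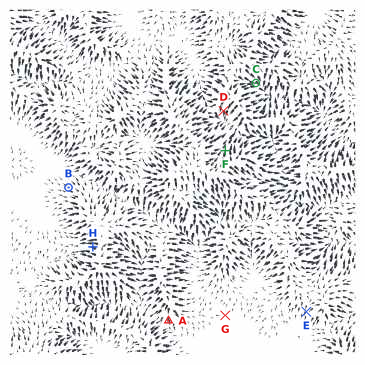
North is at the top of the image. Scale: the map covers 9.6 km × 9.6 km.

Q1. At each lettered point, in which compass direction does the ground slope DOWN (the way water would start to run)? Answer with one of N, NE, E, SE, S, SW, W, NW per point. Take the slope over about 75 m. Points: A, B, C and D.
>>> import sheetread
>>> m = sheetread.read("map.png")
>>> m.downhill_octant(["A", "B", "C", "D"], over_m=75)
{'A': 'S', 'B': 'NW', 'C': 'SE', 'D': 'S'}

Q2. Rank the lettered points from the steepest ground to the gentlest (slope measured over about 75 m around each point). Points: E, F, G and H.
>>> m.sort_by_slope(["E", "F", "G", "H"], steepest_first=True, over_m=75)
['H', 'F', 'E', 'G']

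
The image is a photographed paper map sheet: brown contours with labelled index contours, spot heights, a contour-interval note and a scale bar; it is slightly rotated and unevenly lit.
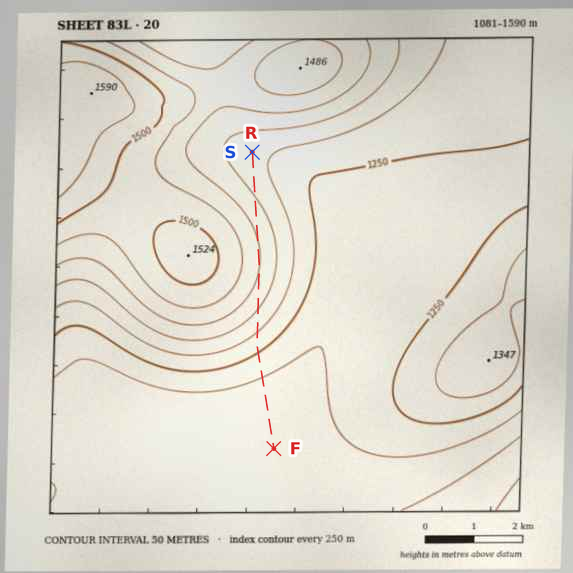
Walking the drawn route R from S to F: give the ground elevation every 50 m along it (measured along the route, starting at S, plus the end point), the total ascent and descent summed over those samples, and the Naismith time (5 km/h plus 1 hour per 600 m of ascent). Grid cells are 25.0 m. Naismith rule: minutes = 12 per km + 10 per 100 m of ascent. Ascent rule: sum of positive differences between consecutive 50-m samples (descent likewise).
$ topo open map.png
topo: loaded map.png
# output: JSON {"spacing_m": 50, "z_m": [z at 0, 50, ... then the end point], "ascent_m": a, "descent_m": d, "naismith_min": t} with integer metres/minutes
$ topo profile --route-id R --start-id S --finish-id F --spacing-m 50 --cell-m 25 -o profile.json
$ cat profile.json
{"spacing_m": 50, "z_m": [1321, 1320, 1319, 1319, 1319, 1319, 1320, 1321, 1323, 1324, 1326, 1329, 1331, 1334, 1337, 1340, 1343, 1347, 1350, 1353, 1357, 1360, 1364, 1367, 1371, 1374, 1377, 1380, 1383, 1386, 1389, 1391, 1393, 1396, 1398, 1399, 1401, 1402, 1403, 1404, 1404, 1404, 1404, 1404, 1403, 1403, 1402, 1401, 1400, 1399, 1397, 1395, 1393, 1391, 1388, 1385, 1382, 1379, 1375, 1371, 1367, 1363, 1359, 1354, 1349, 1345, 1339, 1334, 1329, 1323, 1318, 1312, 1307, 1301, 1295, 1289, 1284, 1278, 1272, 1266, 1260, 1254, 1248, 1242, 1236, 1231, 1226, 1221, 1216, 1212, 1207, 1203, 1200, 1196, 1193, 1190, 1188, 1186, 1184, 1183, 1182, 1181, 1180, 1180, 1180, 1179, 1179, 1179, 1178, 1178, 1178, 1177, 1177, 1177, 1176, 1176, 1176, 1176, 1175, 1175, 1175, 1175, 1175], "ascent_m": 86, "descent_m": 232, "naismith_min": 81}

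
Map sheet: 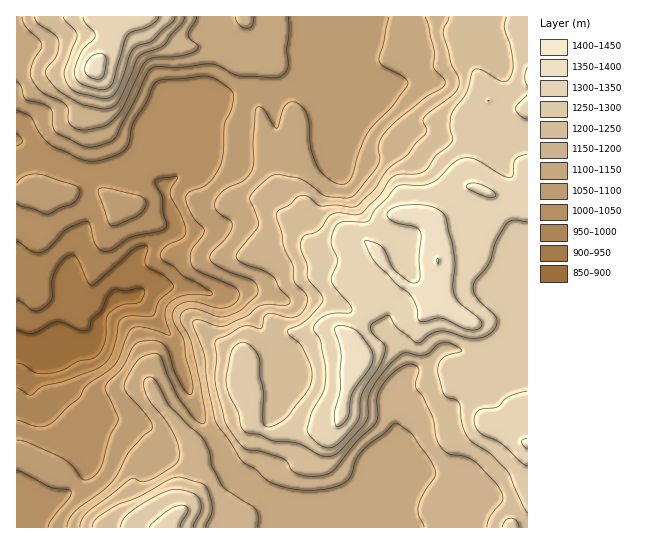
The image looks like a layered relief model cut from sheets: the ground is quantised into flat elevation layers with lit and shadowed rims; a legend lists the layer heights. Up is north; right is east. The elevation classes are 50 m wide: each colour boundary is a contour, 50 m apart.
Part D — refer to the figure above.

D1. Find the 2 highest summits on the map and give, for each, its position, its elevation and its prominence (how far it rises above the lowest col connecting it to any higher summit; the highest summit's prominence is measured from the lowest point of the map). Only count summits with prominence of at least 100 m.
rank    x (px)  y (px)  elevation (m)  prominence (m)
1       438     261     1400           541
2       95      69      1372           292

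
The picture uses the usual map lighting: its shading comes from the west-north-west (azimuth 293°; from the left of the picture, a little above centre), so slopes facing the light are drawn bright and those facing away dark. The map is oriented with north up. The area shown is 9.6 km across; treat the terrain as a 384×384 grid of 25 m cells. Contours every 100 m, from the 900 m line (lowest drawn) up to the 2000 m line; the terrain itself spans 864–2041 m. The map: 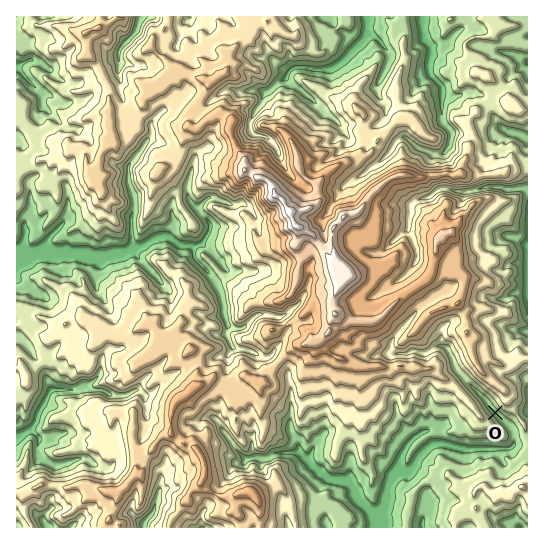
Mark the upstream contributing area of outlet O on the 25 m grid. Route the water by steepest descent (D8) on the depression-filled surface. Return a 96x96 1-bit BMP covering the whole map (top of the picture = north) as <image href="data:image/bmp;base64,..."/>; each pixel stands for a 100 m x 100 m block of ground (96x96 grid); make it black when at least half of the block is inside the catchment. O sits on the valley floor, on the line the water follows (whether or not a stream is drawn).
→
<image width="96" height="96" href="data:image/bmp;base64,Qk2+BAAAAAAAAD4AAAAoAAAAYAAAAGAAAAABAAEAAAAAAIAEAAATCwAAEwsAAAIAAAAAAAAA////AAAAAAAAAAAAAAAAAAAAAAAAAAAAAAAAAAAAAAAAAAAAAAAAAAAAAAAAAAAAAAAAAAAAAAAAAAAAAAAAAAAAAAAAAAAAAAAAAAAAAAAAAAAAAAAAAAAAAAAAAAAAAAAAAAAAAAAAAAAAAAAAAAAAAAAAAAAAAAAAAAAAAAAAAAAAAAAAAAAAAAAAAAAAAAAAAAAAAAAAAAAAAAAAAAAAAAAAAAAAAAAAAAAAAAAAAAAAAAAAAAAAAAAAAAAAAAAAAAAAAAAAAAAAAAAAAAAAAAAAAAAAAAAAAAAAAAAAAAAAAAAAAAAAAAAAAAAAAAAAAAAAAAAAAAAAAAAAAAAAAIAAAAAAAAAAAAAAAcAAAAAAAAAAAAAAA+AAAAAAAAAAAAAAB/AAAAAAAAAAAAAAD/AAAAAAAAAAAAAAH/AAAAAAAAAAAAAAP+AAAAAAAAAAAAAAf4AAAAAAAAAAAAAA/wAAAAAAAAAAAAAB/gAAAAAAAAAAAH///gAAAAAAAAAAB////AAAAAAAAAAAH////AAAAAAAAAAAP///+AAAAAAAAAAAf///+AAAAAAAAAAAf///+AAAAAAAAAAAP///+AAAAAAAAAAAH///+AAAAAAAAAAAH///+AAAAAAAAAAAHA//8AAAAAAAAAAAAAf/8AAAAAAAAAAAAAP/8AAAAAAAAAAAAAH/4AAAAAAAAAAAAAB/8AAAAAAAAAAAAAA/8AAAAAAAAAAAAAAf8AAAAAAAAAAAAAAH8AAAAAAAAAAAAAAD8AAAAAAAAAAAAAAD4AAAAAAAAAAAAAADgAAAAAAAAAAAAAADgAAAAAAAAAAAAAAAAAAAAAAAAAAAAAAAAAAAAAAAAAAAAAAAAAAAAAAAAAAAAAAAAAAAAAAAAAAAAAAAAAAAAAAAAAAAAAAAAAAAAAAAAAAAAAAAAAAAAAAAAAAAAAAAAAAAAAAAAAAAAAAAAAAAAAAAAAAAAAAAAAAAAAAAAAAAAAAAAAAAAAAAAAAAAAAAAAAAAAAAAAAAAAAAAAAAAAAAAAAAAAAAAAAAAAAAAAAAAAAAAAAAAAAAAAAAAAAAAAAAAAAAAAAAAAAAAAAAAAAAAAAAAAAAAAAAAAAAAAAAAAAAAAAAAAAAAAAAAAAAAAAAAAAAAAAAAAAAAAAAAAAAAAAAAAAAAAAAAAAAAAAAAAAAAAAAAAAAAAAAAAAAAAAAAAAAAAAAAAAAAAAAAAAAAAAAAAAAAAAAAAAAAAAAAAAAAAAAAAAAAAAAAAAAAAAAAAAAAAAAAAAAAAAAAAAAAAAAAAAAAAAAAAAAAAAAAAAAAAAAAAAAAAAAAAAAAAAAAAAAAAAAAAAAAAAAAAAAAAAAAAAAAAAAAAAAAAAAAAAAAAAAAAAAAAAAAAAAAAAAAAAAAAAAAAAAAAAAAAAAAAAAAAAAAAAAAAAAAAAAAAAAAAAAAAAAAAAAAAAAAAAAAAAAAAAAAAAAAAAAAAAAAAAAAAAAAAAAAAAAAAAAAAAAAAAAAAAAAAAAAAAAAAAAAAAAAAAAAAAAAAA="/>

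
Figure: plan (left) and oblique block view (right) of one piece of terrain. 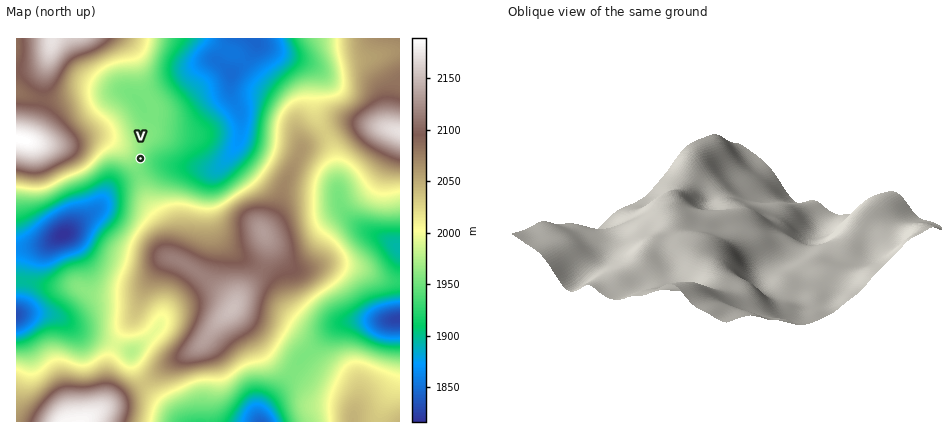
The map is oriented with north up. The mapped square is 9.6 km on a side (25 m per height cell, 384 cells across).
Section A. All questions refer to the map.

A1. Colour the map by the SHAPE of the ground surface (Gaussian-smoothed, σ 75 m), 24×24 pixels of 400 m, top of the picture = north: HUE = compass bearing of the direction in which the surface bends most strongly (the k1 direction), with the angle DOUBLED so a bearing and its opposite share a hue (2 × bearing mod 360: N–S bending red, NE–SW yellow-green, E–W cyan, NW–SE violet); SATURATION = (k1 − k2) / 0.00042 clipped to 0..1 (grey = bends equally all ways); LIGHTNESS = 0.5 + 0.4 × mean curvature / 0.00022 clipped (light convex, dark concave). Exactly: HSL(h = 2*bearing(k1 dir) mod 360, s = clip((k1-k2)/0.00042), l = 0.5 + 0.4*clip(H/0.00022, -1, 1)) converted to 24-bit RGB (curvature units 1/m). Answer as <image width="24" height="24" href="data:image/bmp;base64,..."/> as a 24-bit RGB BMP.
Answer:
<image width="24" height="24" href="data:image/bmp;base64,Qk32BgAAAAAAADYAAAAoAAAAGAAAABgAAAABABgAAAAAAMAGAAATCwAAEwsAAAAAAAAAAAAAEXenVpnJ9NjXsZjRypba8MHP27jFNVy5jlN5UDFYX1NvbnCJy8FxmMBBLiVHFQgxPK6juOShWXGpQW2h0d2isZ+IT3yRXpSdHJSkG4SX2OC5s8HinYXy89jx89f0tADsyRF3fj9KOXpFS3NjzJNizLNsJRlCHT5dHuGKgNOGV1ulVXisv8SMvJ6Han2OVIp8Nn2eHF1ojO5JYMVBTTVh789t4ERhuwC8/0G95FWDm3IxIjMWjMMYzMRQOx9mM7ScF++VTbN5V3OAWXeMtqeJvb2WgIivaYS2djLEOT+IleliYZNDOSRF/elPeEohJQhE+Hrt/8r5/77xmHfRd9yUXq5zM0OLY9GNIsOIPYR8WoiKQZCinMe5xeDdhqLidnbeth7PoXu+stiegTt6TiVP/ZsWmioBCSoUE5par3fm/8z7+9D2zrPbsmK5THCacMlxPpFyLnBmOKx2KdC/ZtiahdWJTYCsdU+kZzRLx7NczogsVBEqWCwtuls781p4WM1MAFQrDSwdrF0//7W78H2cv2eTg7SthsGrYG+hO5GKK7hIHnQ4WZ4bir0LJzIVO0AdIykKm5QCf0YJUiIeYZJJVpKFxIib8M/CL251DCcnJWgg0cJK8Km65LjUss63a5yrnUibkHpQZY06OEMlYXcQiYQALSkGKTIBIG0/Xqg4o0dRXK2DXdCqRmCTmHRp8LCNuTptGjNILnU5RK8llMRd2LKs4bexkEd/eDFdwXlAiIRARFlJdpReqU9gqTiPgD+gcpr5X5z7nY7y1eHuWXTQSDmofGuu34uU31mDSTx/Rpt6VuOGUc+hlbug35Sw5jTLlDrJ2JzFzJfMUpi1UKqyZlyvf6PeiZ3/bbG/H4zJU3LV1sTexSHni06ZUGGE1E+P7Iaef4XMkPT0iuztXpa3co9eqSo30i48XGalm83W0bzw0brvX4zndaDpl9bnLGDCfKIrGGQjEW49hlo/shGZ0HyeSU+ZV0226+Di2unxmtLea1Gbf0lqhStPmyoyx7dsf8WIT96JQIu00K7Qho7RX3/Bp1KAXyZOh6whQnkaCSoJFyQPJVo8qMGXll3FUKvAxOCzy6+OnEhTiktxdUaEkTCOu4OHwd+6pM2udLx6LW13lLBlmFlIVSAeVxQKVjIbuoxvm4w8H0AnFUsvAocuImw0ijg8n8A0gsspwYhTqXuLZn3FYg7znlHi0+jlz+LXv46Ru6BpO2JZZHI9jQ8raAsfijgph5hRr0wo4XkeOngzHV83EIMVCikeRWY0wd98Wc91fMGqo9LMRYjVAALUrZnq6tXi2mB73lI+05xmXnt8LitalxuXz1DCr6C7kaS1jFIe8exBZp5HLWc+HpohBTM0GoFUmPNnUc9QOa8/i6w1S1ElDiUiQHQ22Ds6/iZe8I5u3rpmhYBZIh5EPSdZrVtyxZFyontPpJK94efLqnCbVpp1KNhWBis2E4E6V/8wZqQ5bXIqd2YcZlchDzMZDUcpdVtE0FmD+LCt9K2ZolBJKR09JylBgHdUwolfvVBWt9Lm4d7tzLv11N33majrABWpQvHRXs9xc1ZAfnREf4VSjotcNpJIBko6HkFChk1C86Jl+a6b2X6tRRuwRSSGh11Op4tCqmdNxdv21+L009f40s31xm79UET6dMjfblG7nmi5jJitbXqrkIivlLCqGWJ7CBcrcjlA69hj4+ik0ZnKhAW7fBWavm+rm6XIoMTgobHZxZW+smFcll9PjE6umnvKkmewYUGHnWuDopmDZ5qhdKKzraO6QS2rAgk/PVKp7evQ1emol0GPgAu1Ulb30N370+D40Of7hVIooUcOuYEnpqtXSX9fbk1qoUlvgkKAlZl2l76cdaO1YJWWi31leyiBFihaDqan3eK979TJZji6QIrpT5fgX8GLvs14qrhgaDYUwJMNgvMLd51IblQ+OUMyZkk9gmlSasZpeMKPhlOSm1VmfoJbRSl+VXCwEaGUN89V5L6gjXu3OzeCUBMivLgcrNUjn4YqjkW47pt5yv9KJj8geFMqSkwwSUwyfq0zVu8lRHc9U0ReeJ2dqVifMj5rWJuIUZueL5lmyMBOsUosMgwjjD4ynN15kad+qm2OeCOh96yl/t3FTx08dXYgRGkvOXlgg9FwfNVWOVBHSW04O2EqbjpBZpiJO6B2T4JrX1w+gFEZjTwWXCphhcJppNpiXoZHeYxYOStw49Cn+8LE7Dr/163UZrXGLNrad9Wtua2YOjiZlGWeU4V9Lq6ndJ2ogGSOXT9aViRComc5ZbhcNGCxsMKLxrOAkoZkaoNT"/>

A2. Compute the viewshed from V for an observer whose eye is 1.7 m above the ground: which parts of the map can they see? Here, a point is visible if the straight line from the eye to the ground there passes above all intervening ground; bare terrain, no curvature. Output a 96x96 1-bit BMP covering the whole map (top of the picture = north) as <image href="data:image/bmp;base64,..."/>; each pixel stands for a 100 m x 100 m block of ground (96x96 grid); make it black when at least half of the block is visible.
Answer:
<image width="96" height="96" href="data:image/bmp;base64,Qk2+BAAAAAAAAD4AAAAoAAAAYAAAAGAAAAABAAEAAAAAAIAEAAATCwAAEwsAAAIAAAAAAAAA////AAAAAAAAAAAAAAAAAAAAAAAB4AAAAAAAAAAAAAD//8AAAAAAAAAAAAD///gAAAAAAAAAAAD////AAAAAAAAAAAD////gAAAAAAAAAAD////AAAAAAAAAAAD////AAAAAAAAAAAD////AAAAAAAAAAAD///+AAAAAAAAAAAD///+AAAAAAAAAAAD///8AAAAAAAAAAAD///4AAAAAAAAAAAD///wAAAAAAAAAAAD///AAAAAAAAAAAAD//4AAAAAAAAAAAAD//wAAAAAAAAAAAAD//AAAAAAAAAAAAAAD8AAAAAAAAAAAAAAAAAAAAAAAAAAAAAAAAAAAAAAAAAAAAAAAAAAAAAAAAAAAAAAAAAAAAAAAAAAAAAAAAAAAAAAAAAAAAAAAAAAAAAAAAAAAAAAAAAAAAAAAAAAAAAAAAAAAAAAAAAAAAAAAAAAAAAAAAAAAAAAAAAAAAAAAAAAAAAAAAAAAAAAAAAAAAAAAAAAAAAAAAAAAAAAAAAAAAAAAAAAAAAAAACAAAAAGAAAAAAAAAPgAAAAHAAAAAAAAA/wAAAAHAAAAAAAAB//AAAAPgAAAAAAAA/3wAAAPwAAAAAAAAPzwAAAfwAAAAAAAADwAAAAfwAAAAAAAABwAAADgAAAAAAAAAAwAAAOAAAAAAAAAAAQAAA4AAAAAAAAAAAeAwPwEAAAAAAAAAAP///gPAAAAAAAAAAP///gPwAAAAAAAAAH///Af4AAAAAAAAAD//+A/4AAAAAAAAAB//+B/4AAAAAAAAAA/////8AAAAAAAAAA/////8AAAAAAAAAAf////8AAAAAAAAAAP////8AAAAAAAAAAH////+AAAAAAAAAAD////+AAAAAAAAAAH/////AAAAAAAAAAH/////gAAAAAAAAAH/////4AAAAAAAAAH/////4AAAAAAAAAH/////8AAAAAAAAAH/////8AAAAAAAAAD/////+AAAAAB4AAD/////+AAAAAB/AAD//////AAAAAB/4AD//////AAAAAA/8AD//////gAAAAA/+AH//8P//gAAAAAf/AH//8D//wAAAAAP/gP//8B//wAAAAAH/4B//8A//wAAAcAD/+A/x8Af/4AAH8AB/+AfA8AP/wAAf8AA/8AEAIAP/wAA/8AAAAAAAAAH/wAB/wAAAAAAAAAH/wAD/AAAAAAAAAAH/gAH+AAAAAAAAAAH/gAH+AAAAAAAAAAD/gAH8AAAAAAAAAAD/gAD8AAAAAAAAAAD/wAB8AAAAAAAAAAB/wAA8AAAAAAAAAAB/wAAcAAAAAAAAAAB/wAAcAAAAAAAAAAA/wAA8AAAAAAAAAAA/4AB8AAAAAAAAAAAf4AD8AAAAAAAAAAAP4AH8AAAAAAAAAAAH4Af4AAwAAAAAAAAD+A/wAA4AAAAAAAAB///wAA8AAAAAAAAA///gAA+AAAAAAAAA///gAAf+AHAAAAAAf//gAAf///gAAAAAf//wAAP///gAAAAAf//8AAP///wAAAAAf///AAD///AAAAAAf///w="/>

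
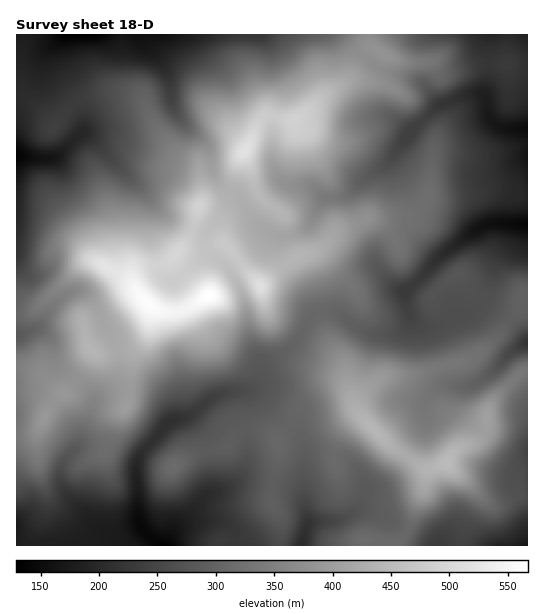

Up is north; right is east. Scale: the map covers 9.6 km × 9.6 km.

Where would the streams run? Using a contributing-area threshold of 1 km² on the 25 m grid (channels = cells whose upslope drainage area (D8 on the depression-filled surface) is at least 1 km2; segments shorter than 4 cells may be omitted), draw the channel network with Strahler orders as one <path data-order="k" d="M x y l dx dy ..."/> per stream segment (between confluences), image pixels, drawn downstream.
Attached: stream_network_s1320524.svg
<path data-order="2" d="M146 533l13 12 6 0"/><path data-order="2" d="M307 527l-1 1-1 8-2 1-1 8"/><path data-order="1" d="M303 501l2 11 2 7 0 8"/><path data-order="1" d="M365 493l-4 8 0 3-11 12-9 3-2 1-8 0-1 1-17 0-6 6"/><path data-order="1" d="M219 491l-5 1-9 5-27 27-4 4-4 8-3 5 0 4-2 0"/><path data-order="1" d="M527 459l0-7"/><path data-order="1" d="M90 413l-4 10-1 9-4 9-14 15-5 9 0 3-1 1 0 15 5 9 51 52 14 0 12-12 3 0"/><path data-order="1" d="M425 405l4-8 10-10 30 0 9-4 13-11 2 0 21-23 8-5 5-1"/><path data-order="2" d="M258 379l0 1-9 9-10 0-1 2-8 0-1 1-4 0-16 8-16 15-6 2-12 2-34 34-4 10 1 57 8 13"/><path data-order="1" d="M362 331l3 0 5 2 28 0 11-10 0-10"/><path data-order="1" d="M307 321l-4 10-9 12 0 1-7 7-10 6-16 16-3 6"/><path data-order="1" d="M453 319l-7 5-7 3-16 0-2-2-12-12"/><path data-order="2" d="M409 313l-2-10-1-2 0-9 3-3"/><path data-order="1" d="M94 305l0-1-12-12-12 0-8 5-15 15-8 12-5 5-13 6-4 0 0 1"/><path data-order="1" d="M399 289l10 0"/><path data-order="2" d="M409 289l36-37 1 0 9-8 7-4 5-5 14-7 2-3 8-1 2-1 13 0 1 1 20 0"/><path data-order="1" d="M199 260l6-3 8 0 9 6 9 9 3 7 3 2 4 8 1 7 3 5 0 6 1 1 0 15 1 1 0 8 2 1 0 4 2 6 0 2 3 4 0 3 4 8 0 19"/><path data-order="1" d="M17 251l0-95"/><path data-order="1" d="M259 224l7 7 13 5 10 0 1-1 3 0 10-6 10-9 6-13 4-4 0-2 6-4"/><path data-order="2" d="M329 197l13 0 3-1 13-13 24-16 15-15 10-16 15-15"/><path data-order="1" d="M290 184l17 0 16 13 6 0"/><path data-order="1" d="M133 183l-47-48"/><path data-order="1" d="M527 160l0-4"/><path data-order="2" d="M50 159l-16 0-1-2-11 0-1-1-4 0"/><path data-order="1" d="M113 159l-24-24-3 0"/><path data-order="2" d="M79 135l-21 21-3 1-4 0-1 2"/><path data-order="2" d="M86 135l-7 0"/><path data-order="2" d="M422 121l16-16 3-1 6-1 11-6 8-1 1-1 15 0 4 4 1 14 3 6 8 8 3 1 5 0 1 1 20 0"/><path data-order="1" d="M391 117l14 14 1 0 5-6 3 0 3-2 5-2"/><path data-order="1" d="M178 116l-4-7-1-8-2-1 0-13-1-2 0-5-1-1 0-3-7-12-9-9 0-2-10-10-2-4 0-4-3 0"/><path data-order="1" d="M185 36l-7 0-1-1"/><path data-order="1" d="M262 36l-15 0-1-1"/><path data-order="1" d="M65 35l5 0"/><path data-order="2" d="M177 35l-16 0"/><path data-order="2" d="M246 35l-69 0"/><path data-order="1" d="M289 35l-43 0"/><path data-order="1" d="M487 35l4 0"/>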